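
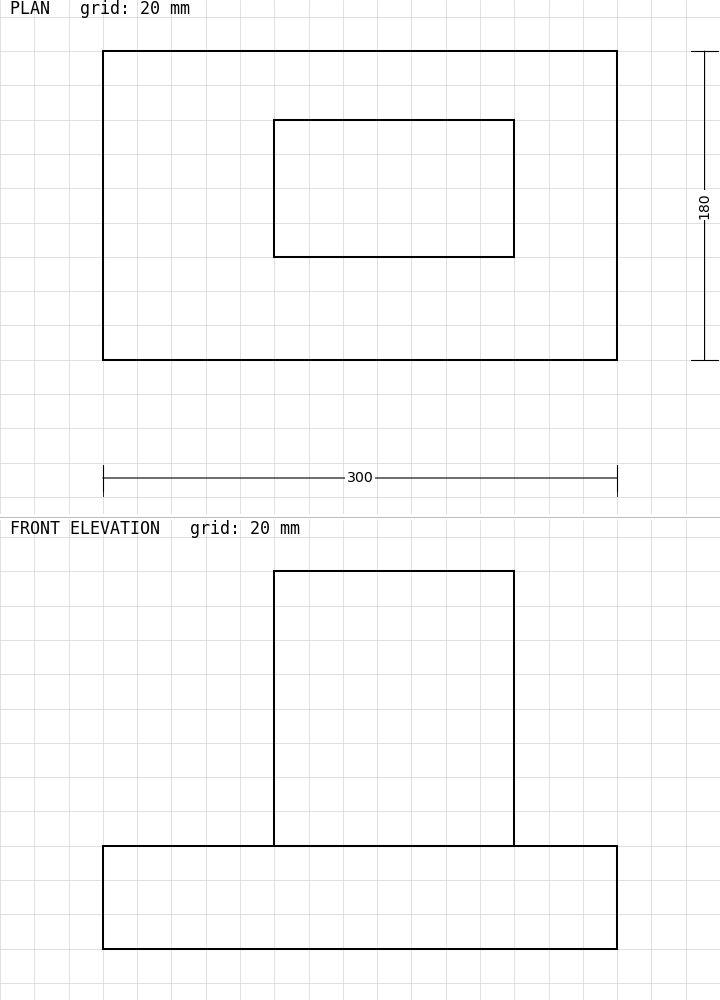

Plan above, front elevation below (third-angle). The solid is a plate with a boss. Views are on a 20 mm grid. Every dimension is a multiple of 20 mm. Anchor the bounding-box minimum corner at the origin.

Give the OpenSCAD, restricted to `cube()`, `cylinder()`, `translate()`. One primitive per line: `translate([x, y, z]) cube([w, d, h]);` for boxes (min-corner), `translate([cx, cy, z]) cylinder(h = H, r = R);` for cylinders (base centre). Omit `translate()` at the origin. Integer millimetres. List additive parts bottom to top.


cube([300, 180, 60]);
translate([100, 60, 60]) cube([140, 80, 160]);


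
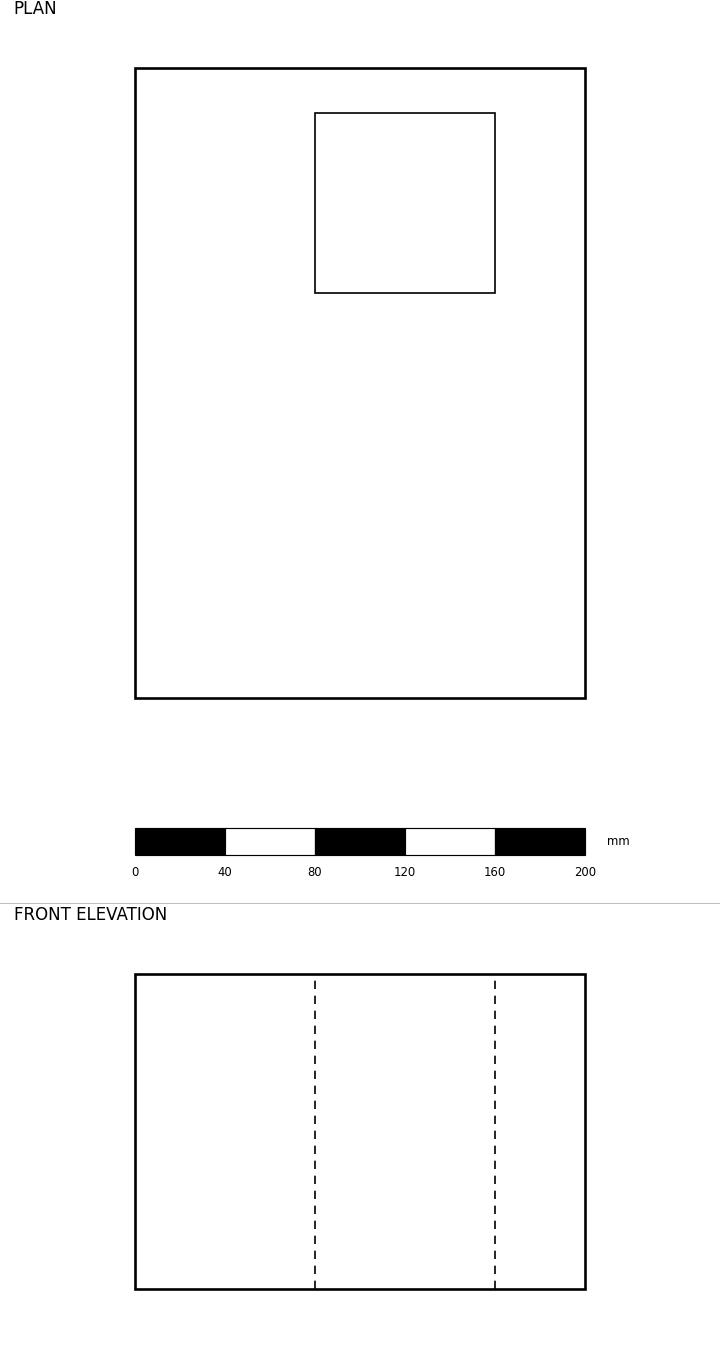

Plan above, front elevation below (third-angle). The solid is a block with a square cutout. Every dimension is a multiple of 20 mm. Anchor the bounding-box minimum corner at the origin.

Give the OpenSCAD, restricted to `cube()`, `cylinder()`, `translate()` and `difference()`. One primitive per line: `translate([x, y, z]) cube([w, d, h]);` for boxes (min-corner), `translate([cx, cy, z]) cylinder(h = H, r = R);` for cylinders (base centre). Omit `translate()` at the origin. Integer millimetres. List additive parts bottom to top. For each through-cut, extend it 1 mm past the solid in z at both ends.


difference() {
  cube([200, 280, 140]);
  translate([80, 180, -1]) cube([80, 80, 142]);
}


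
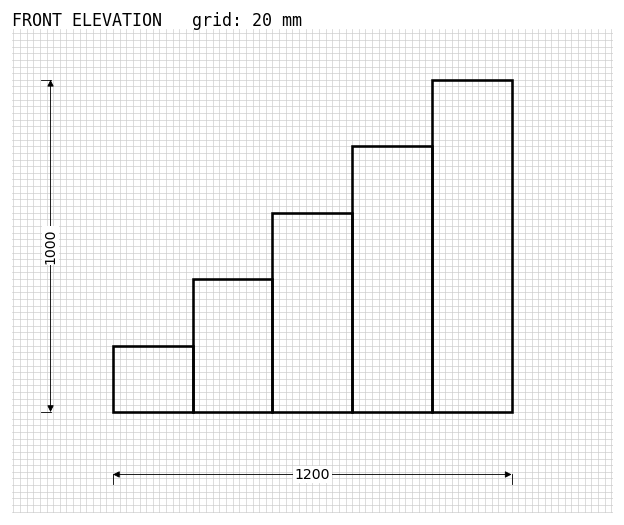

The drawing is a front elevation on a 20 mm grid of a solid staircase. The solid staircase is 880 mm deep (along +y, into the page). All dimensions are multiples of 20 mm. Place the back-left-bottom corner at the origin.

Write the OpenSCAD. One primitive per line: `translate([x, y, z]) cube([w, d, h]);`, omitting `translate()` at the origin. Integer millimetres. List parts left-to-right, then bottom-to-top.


cube([240, 880, 200]);
translate([240, 0, 0]) cube([240, 880, 400]);
translate([480, 0, 0]) cube([240, 880, 600]);
translate([720, 0, 0]) cube([240, 880, 800]);
translate([960, 0, 0]) cube([240, 880, 1000]);


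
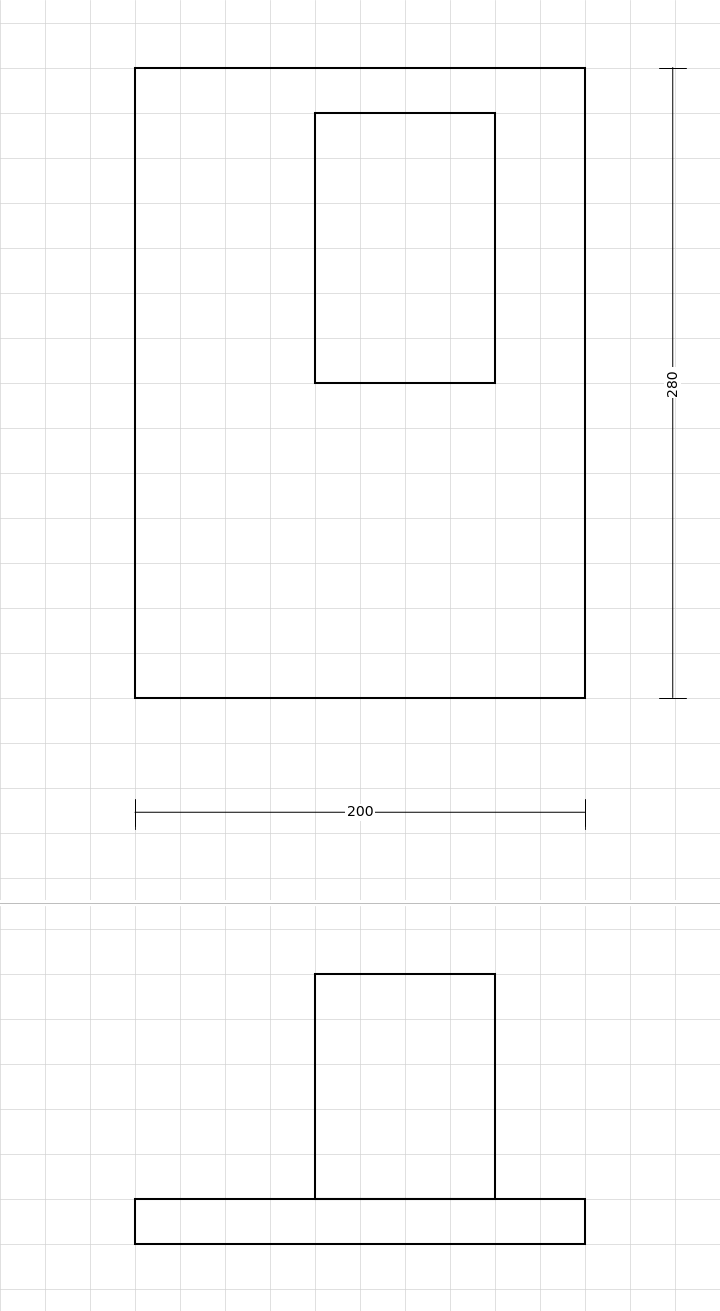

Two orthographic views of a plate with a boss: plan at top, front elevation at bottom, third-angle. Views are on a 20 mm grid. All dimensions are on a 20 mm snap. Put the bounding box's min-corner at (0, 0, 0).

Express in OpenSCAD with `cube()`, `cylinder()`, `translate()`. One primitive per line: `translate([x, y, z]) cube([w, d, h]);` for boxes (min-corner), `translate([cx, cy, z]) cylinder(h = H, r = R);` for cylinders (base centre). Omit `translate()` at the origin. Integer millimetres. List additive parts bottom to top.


cube([200, 280, 20]);
translate([80, 140, 20]) cube([80, 120, 100]);


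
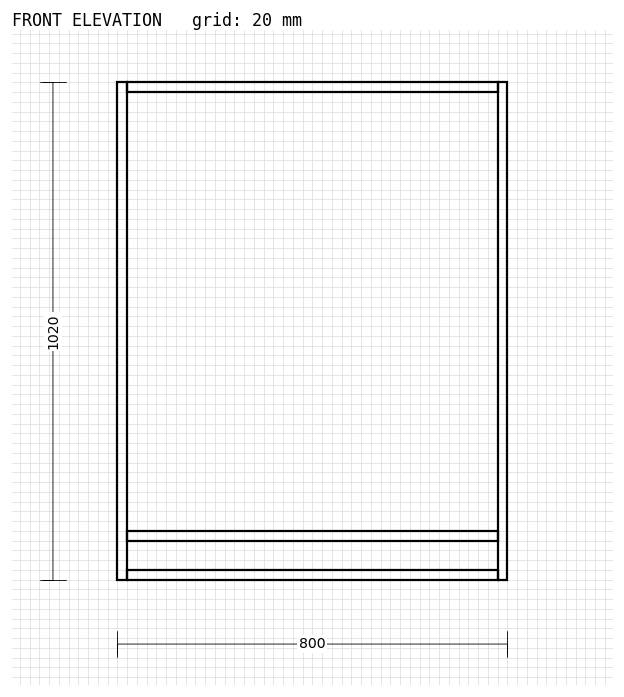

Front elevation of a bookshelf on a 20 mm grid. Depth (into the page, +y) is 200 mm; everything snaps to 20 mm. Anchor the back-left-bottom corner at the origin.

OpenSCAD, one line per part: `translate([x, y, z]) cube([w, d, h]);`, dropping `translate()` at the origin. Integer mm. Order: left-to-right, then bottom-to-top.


cube([20, 200, 1020]);
translate([20, 0, 0]) cube([760, 200, 20]);
translate([20, 0, 80]) cube([760, 200, 20]);
translate([20, 0, 1000]) cube([760, 200, 20]);
translate([780, 0, 0]) cube([20, 200, 1020]);


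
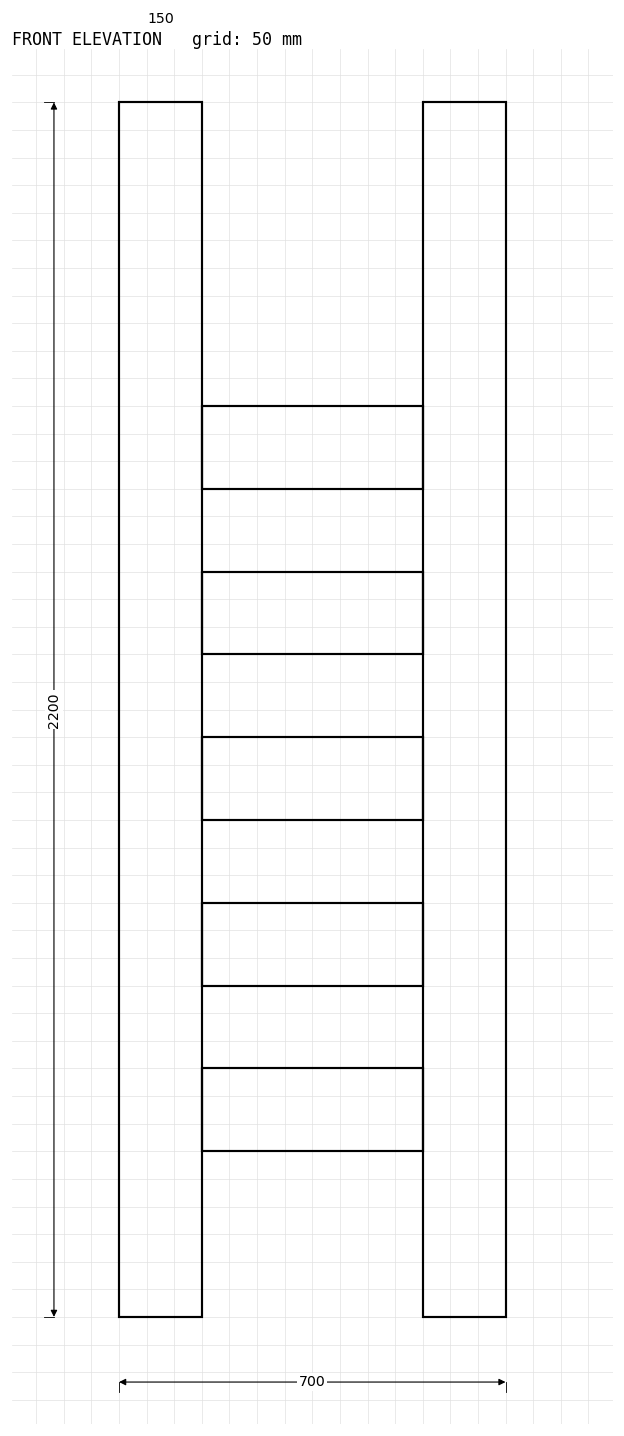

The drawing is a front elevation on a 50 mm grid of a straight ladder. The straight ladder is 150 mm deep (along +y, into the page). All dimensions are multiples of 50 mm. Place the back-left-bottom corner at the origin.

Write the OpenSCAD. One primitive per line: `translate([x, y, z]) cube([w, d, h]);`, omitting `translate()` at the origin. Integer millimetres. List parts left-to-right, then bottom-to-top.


cube([150, 150, 2200]);
translate([150, 0, 300]) cube([400, 150, 150]);
translate([150, 0, 600]) cube([400, 150, 150]);
translate([150, 0, 900]) cube([400, 150, 150]);
translate([150, 0, 1200]) cube([400, 150, 150]);
translate([150, 0, 1500]) cube([400, 150, 150]);
translate([550, 0, 0]) cube([150, 150, 2200]);


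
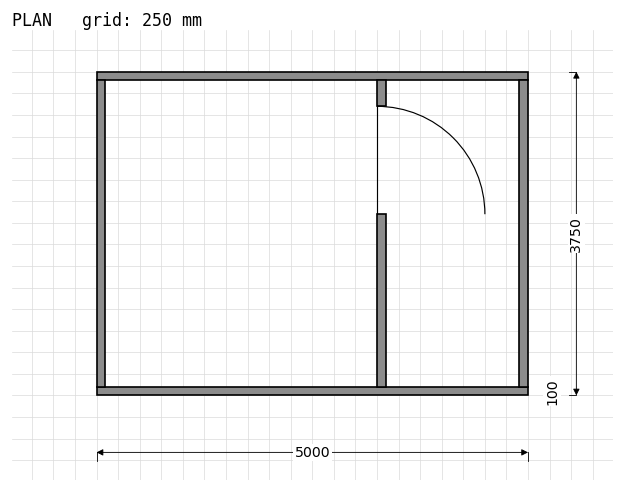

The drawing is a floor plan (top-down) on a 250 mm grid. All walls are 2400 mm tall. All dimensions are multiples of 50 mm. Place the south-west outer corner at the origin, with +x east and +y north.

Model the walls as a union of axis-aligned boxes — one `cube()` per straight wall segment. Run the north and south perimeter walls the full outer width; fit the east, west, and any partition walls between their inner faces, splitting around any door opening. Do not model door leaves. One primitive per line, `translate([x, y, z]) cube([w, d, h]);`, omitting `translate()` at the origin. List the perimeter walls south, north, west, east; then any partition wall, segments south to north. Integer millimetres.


cube([5000, 100, 2400]);
translate([0, 3650, 0]) cube([5000, 100, 2400]);
translate([0, 100, 0]) cube([100, 3550, 2400]);
translate([4900, 100, 0]) cube([100, 3550, 2400]);
translate([3250, 100, 0]) cube([100, 2000, 2400]);
translate([3250, 3350, 0]) cube([100, 300, 2400]);


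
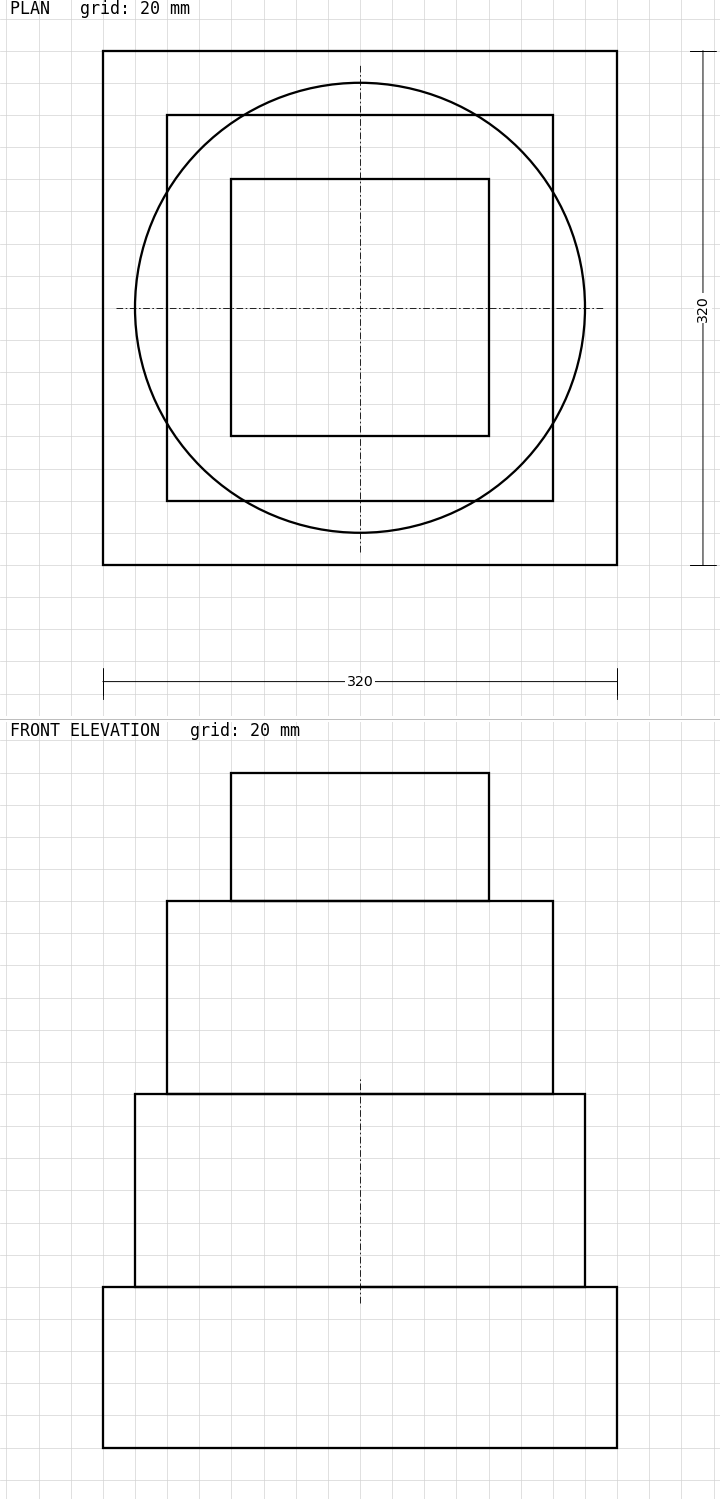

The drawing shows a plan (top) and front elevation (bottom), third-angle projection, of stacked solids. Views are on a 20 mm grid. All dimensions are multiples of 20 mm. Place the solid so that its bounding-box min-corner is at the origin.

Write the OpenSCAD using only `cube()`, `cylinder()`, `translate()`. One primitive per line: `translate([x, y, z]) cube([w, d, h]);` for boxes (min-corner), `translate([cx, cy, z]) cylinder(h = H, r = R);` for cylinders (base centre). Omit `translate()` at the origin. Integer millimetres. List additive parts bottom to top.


cube([320, 320, 100]);
translate([160, 160, 100]) cylinder(h = 120, r = 140);
translate([40, 40, 220]) cube([240, 240, 120]);
translate([80, 80, 340]) cube([160, 160, 80]);


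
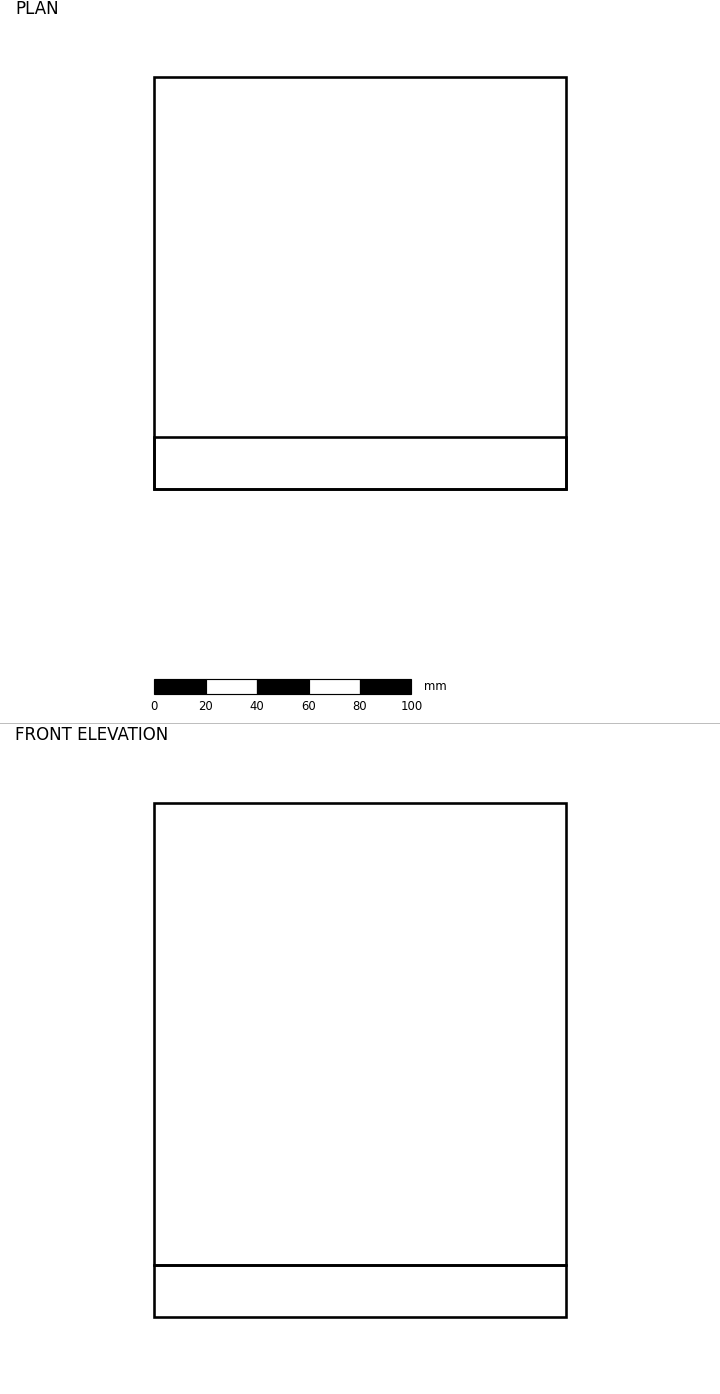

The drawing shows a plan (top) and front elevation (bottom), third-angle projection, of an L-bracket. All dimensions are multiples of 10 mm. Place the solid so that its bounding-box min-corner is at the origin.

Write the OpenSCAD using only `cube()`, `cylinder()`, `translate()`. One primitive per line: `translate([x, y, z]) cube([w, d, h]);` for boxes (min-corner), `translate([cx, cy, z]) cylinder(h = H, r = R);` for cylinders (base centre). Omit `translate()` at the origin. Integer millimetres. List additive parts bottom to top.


cube([160, 160, 20]);
translate([0, 0, 20]) cube([160, 20, 180]);


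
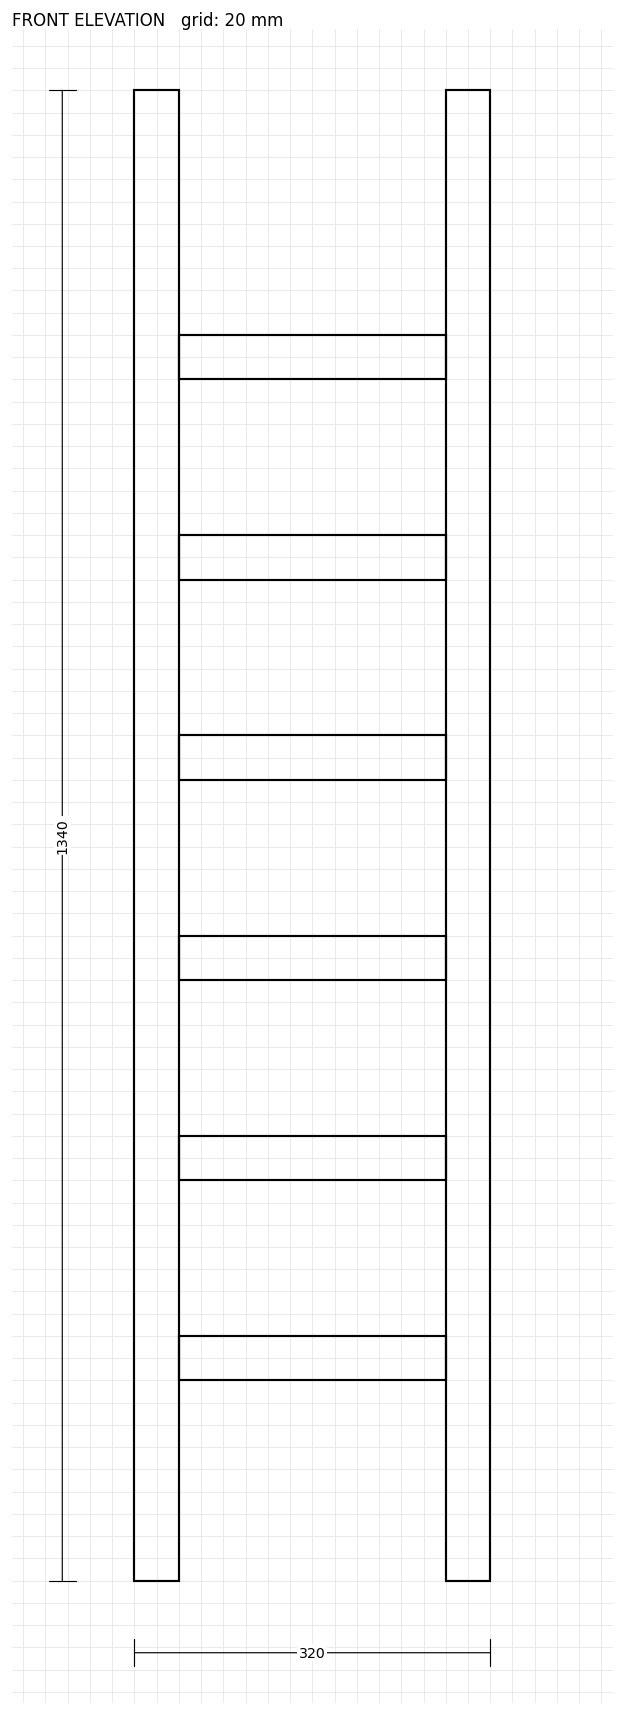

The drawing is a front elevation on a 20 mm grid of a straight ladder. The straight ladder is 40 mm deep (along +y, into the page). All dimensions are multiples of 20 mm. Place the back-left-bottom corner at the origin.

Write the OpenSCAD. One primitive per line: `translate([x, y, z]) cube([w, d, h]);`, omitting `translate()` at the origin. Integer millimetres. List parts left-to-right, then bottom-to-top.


cube([40, 40, 1340]);
translate([40, 0, 180]) cube([240, 40, 40]);
translate([40, 0, 360]) cube([240, 40, 40]);
translate([40, 0, 540]) cube([240, 40, 40]);
translate([40, 0, 720]) cube([240, 40, 40]);
translate([40, 0, 900]) cube([240, 40, 40]);
translate([40, 0, 1080]) cube([240, 40, 40]);
translate([280, 0, 0]) cube([40, 40, 1340]);


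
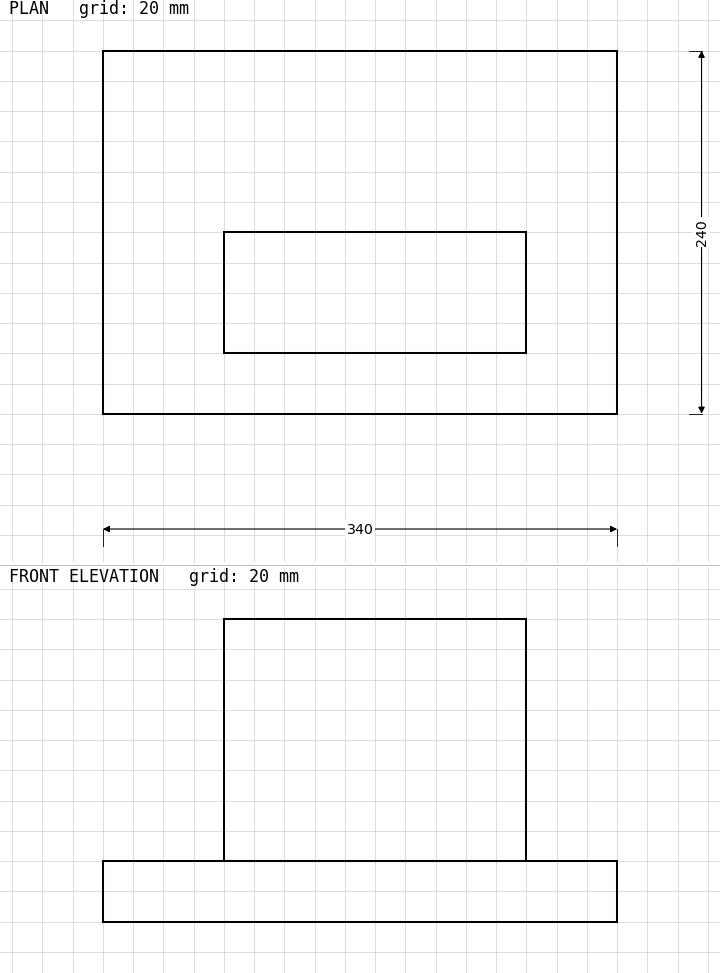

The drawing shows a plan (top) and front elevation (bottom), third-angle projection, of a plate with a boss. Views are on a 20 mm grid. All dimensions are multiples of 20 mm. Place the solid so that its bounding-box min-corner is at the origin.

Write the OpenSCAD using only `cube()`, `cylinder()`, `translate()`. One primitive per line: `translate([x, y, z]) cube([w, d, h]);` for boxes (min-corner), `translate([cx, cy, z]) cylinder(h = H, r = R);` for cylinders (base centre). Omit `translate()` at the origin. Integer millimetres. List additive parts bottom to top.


cube([340, 240, 40]);
translate([80, 40, 40]) cube([200, 80, 160]);


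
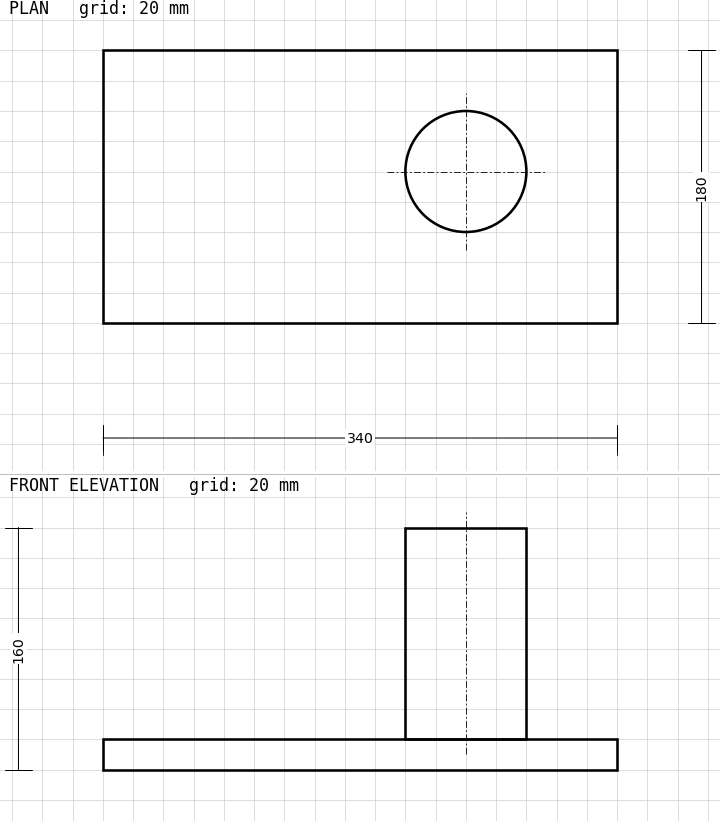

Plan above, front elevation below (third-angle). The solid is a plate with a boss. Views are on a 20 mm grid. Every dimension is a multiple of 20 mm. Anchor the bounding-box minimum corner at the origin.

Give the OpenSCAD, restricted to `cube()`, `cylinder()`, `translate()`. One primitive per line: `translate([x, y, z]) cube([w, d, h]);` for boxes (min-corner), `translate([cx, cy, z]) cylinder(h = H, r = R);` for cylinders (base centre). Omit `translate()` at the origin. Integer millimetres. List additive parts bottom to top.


cube([340, 180, 20]);
translate([240, 100, 20]) cylinder(h = 140, r = 40);


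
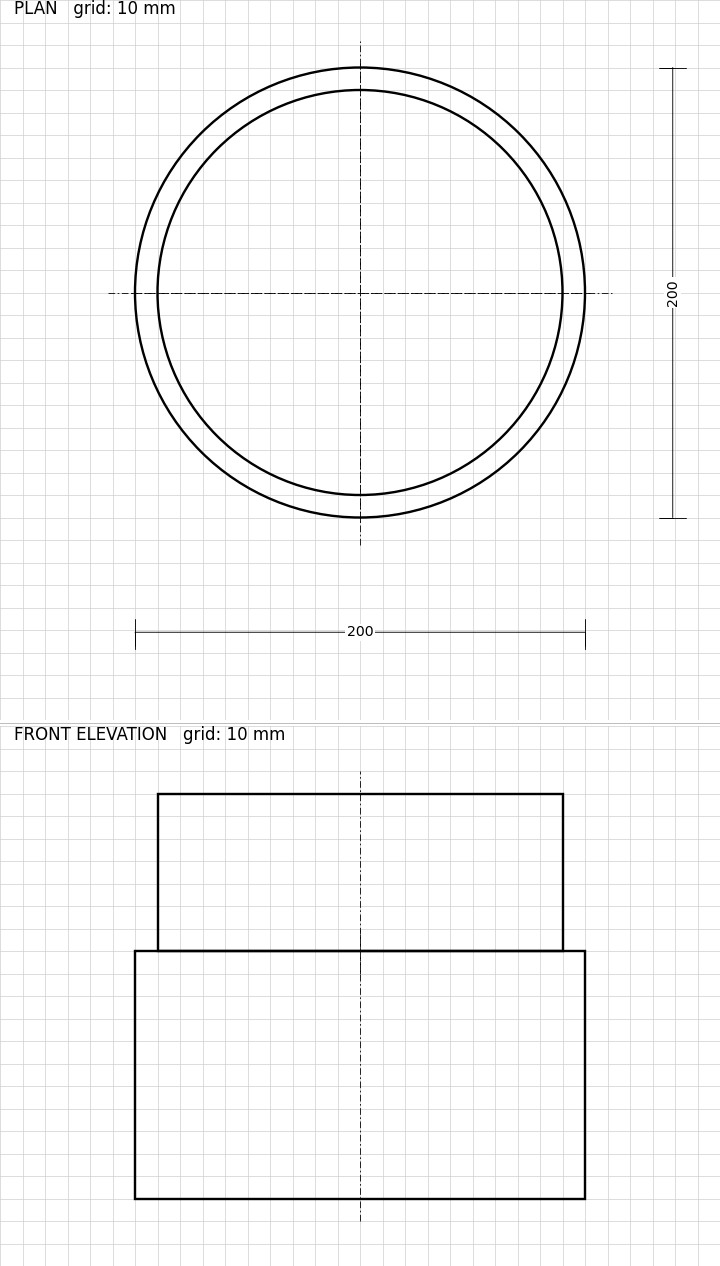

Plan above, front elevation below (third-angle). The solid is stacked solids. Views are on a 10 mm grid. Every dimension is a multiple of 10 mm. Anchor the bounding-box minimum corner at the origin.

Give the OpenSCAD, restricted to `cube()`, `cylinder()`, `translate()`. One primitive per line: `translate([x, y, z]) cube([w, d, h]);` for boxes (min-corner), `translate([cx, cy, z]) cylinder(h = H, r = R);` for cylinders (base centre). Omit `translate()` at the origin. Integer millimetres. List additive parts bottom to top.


translate([100, 100, 0]) cylinder(h = 110, r = 100);
translate([100, 100, 110]) cylinder(h = 70, r = 90);


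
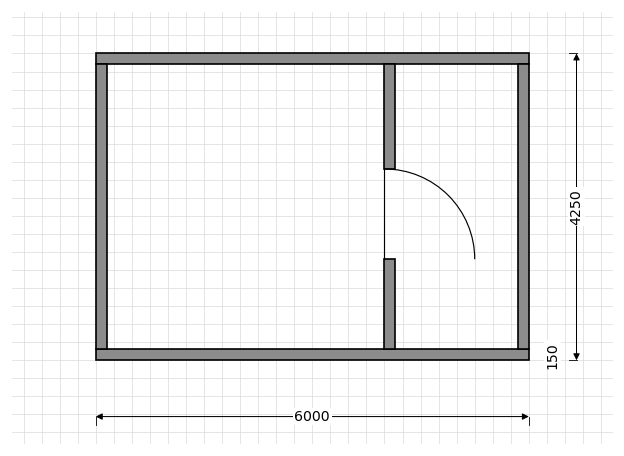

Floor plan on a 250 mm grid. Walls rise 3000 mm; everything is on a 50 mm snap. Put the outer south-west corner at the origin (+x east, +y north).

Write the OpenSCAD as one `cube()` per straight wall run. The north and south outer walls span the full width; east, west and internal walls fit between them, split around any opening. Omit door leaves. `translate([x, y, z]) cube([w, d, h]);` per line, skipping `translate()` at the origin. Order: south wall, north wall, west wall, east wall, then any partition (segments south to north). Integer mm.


cube([6000, 150, 3000]);
translate([0, 4100, 0]) cube([6000, 150, 3000]);
translate([0, 150, 0]) cube([150, 3950, 3000]);
translate([5850, 150, 0]) cube([150, 3950, 3000]);
translate([4000, 150, 0]) cube([150, 1250, 3000]);
translate([4000, 2650, 0]) cube([150, 1450, 3000]);


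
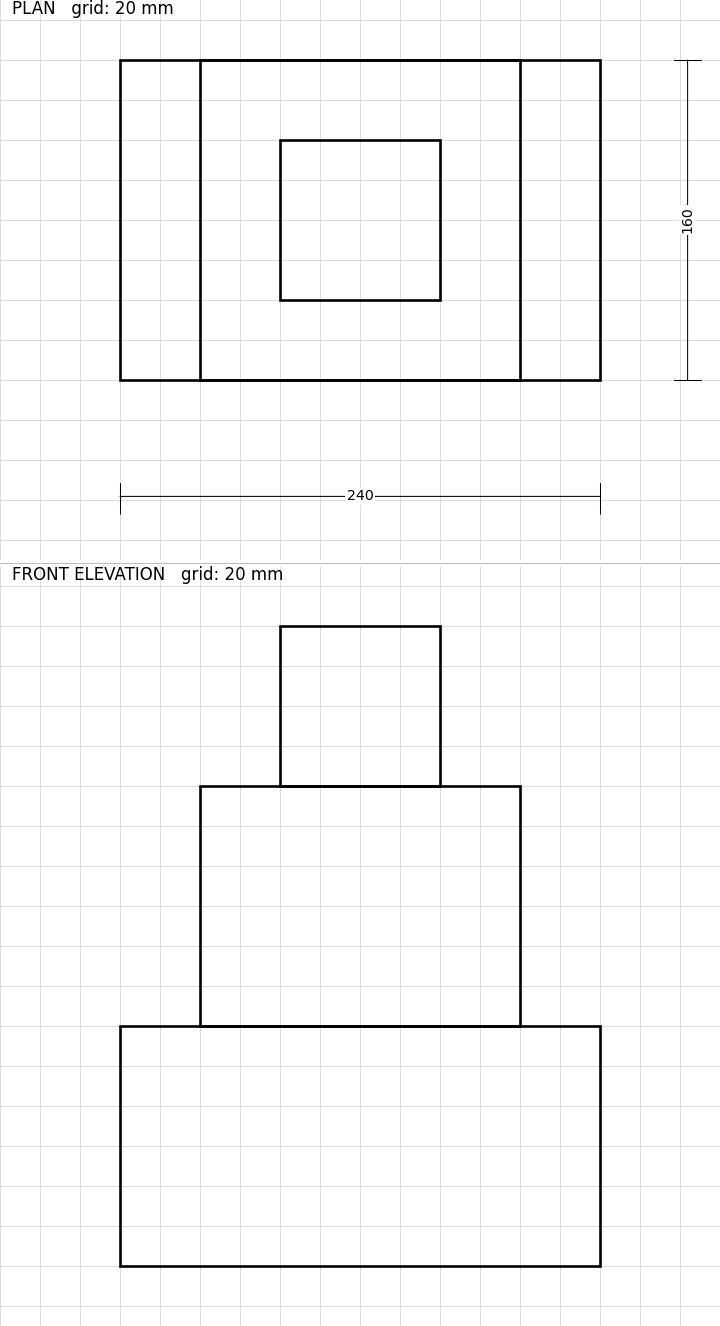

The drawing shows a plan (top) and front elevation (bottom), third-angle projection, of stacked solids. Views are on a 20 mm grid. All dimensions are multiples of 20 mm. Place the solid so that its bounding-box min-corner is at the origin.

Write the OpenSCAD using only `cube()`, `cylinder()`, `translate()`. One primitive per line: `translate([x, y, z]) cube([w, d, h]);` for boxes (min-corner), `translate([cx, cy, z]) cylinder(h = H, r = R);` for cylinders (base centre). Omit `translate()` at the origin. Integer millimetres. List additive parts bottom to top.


cube([240, 160, 120]);
translate([40, 0, 120]) cube([160, 160, 120]);
translate([80, 40, 240]) cube([80, 80, 80]);


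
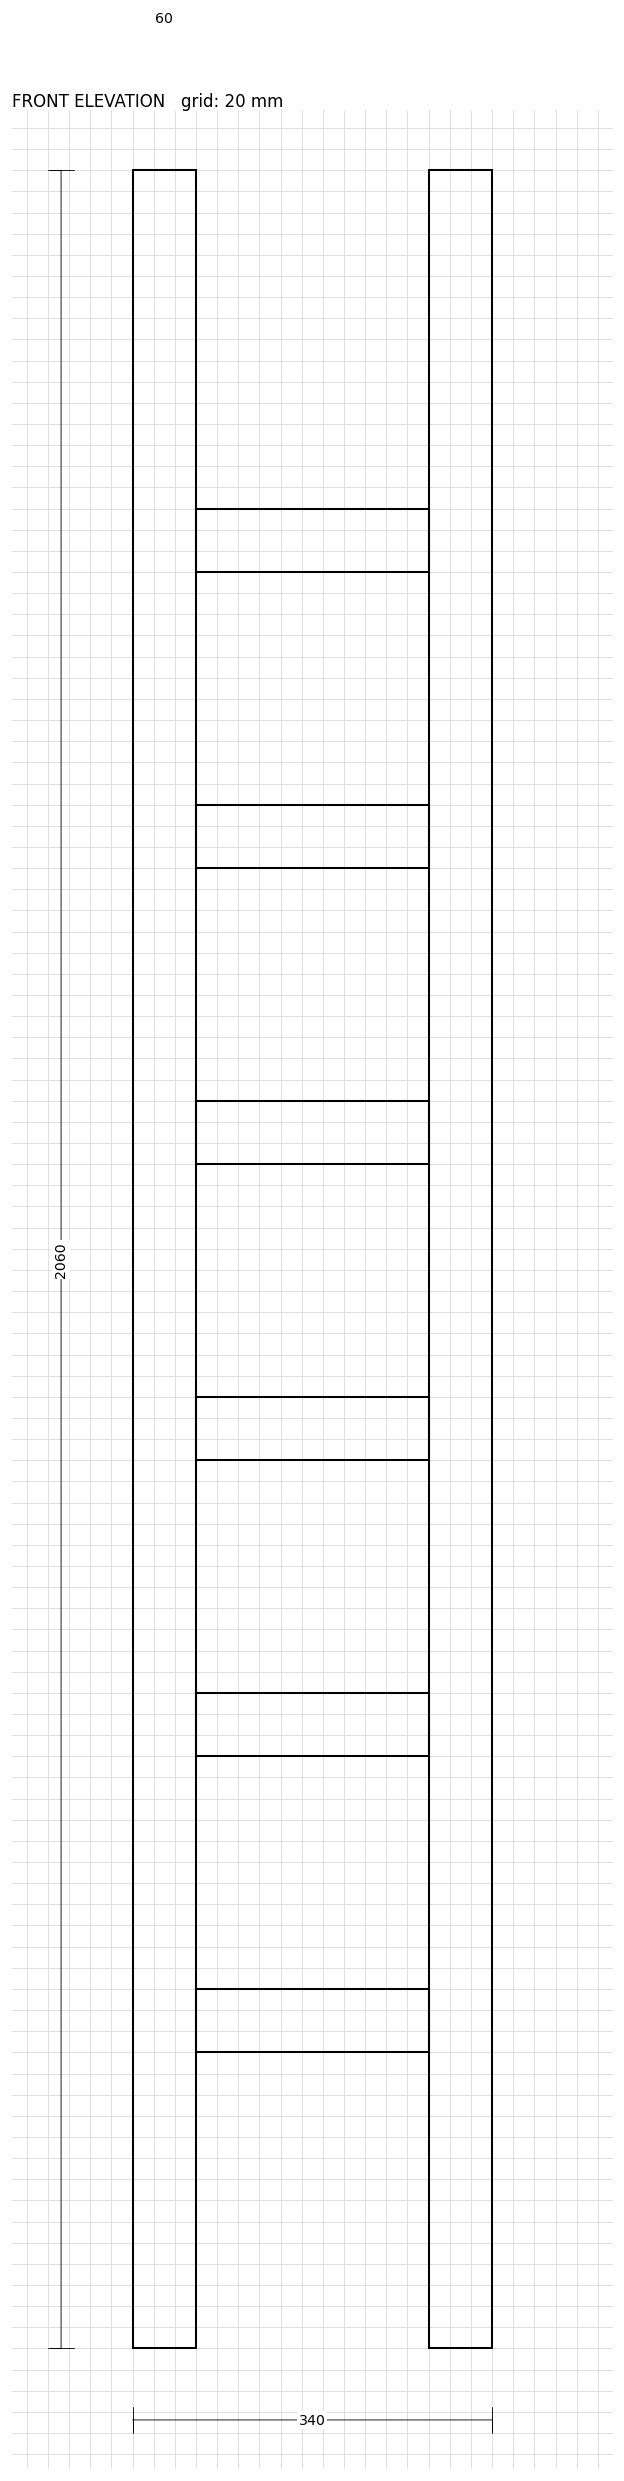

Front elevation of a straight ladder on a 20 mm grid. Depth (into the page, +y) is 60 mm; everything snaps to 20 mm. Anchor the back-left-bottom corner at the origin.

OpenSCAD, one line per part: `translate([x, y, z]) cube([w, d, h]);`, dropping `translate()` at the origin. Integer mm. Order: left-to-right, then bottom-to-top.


cube([60, 60, 2060]);
translate([60, 0, 280]) cube([220, 60, 60]);
translate([60, 0, 560]) cube([220, 60, 60]);
translate([60, 0, 840]) cube([220, 60, 60]);
translate([60, 0, 1120]) cube([220, 60, 60]);
translate([60, 0, 1400]) cube([220, 60, 60]);
translate([60, 0, 1680]) cube([220, 60, 60]);
translate([280, 0, 0]) cube([60, 60, 2060]);


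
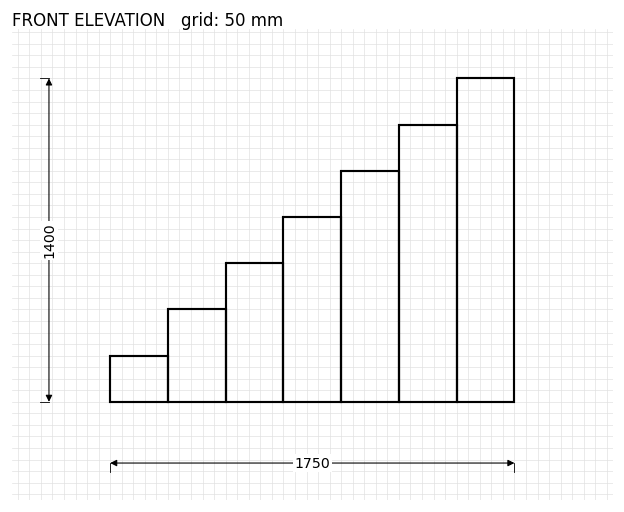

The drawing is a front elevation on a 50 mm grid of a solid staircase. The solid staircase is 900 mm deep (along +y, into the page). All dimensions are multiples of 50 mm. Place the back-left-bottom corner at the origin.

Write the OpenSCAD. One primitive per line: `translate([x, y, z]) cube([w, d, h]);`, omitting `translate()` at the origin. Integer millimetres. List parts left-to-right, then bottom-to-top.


cube([250, 900, 200]);
translate([250, 0, 0]) cube([250, 900, 400]);
translate([500, 0, 0]) cube([250, 900, 600]);
translate([750, 0, 0]) cube([250, 900, 800]);
translate([1000, 0, 0]) cube([250, 900, 1000]);
translate([1250, 0, 0]) cube([250, 900, 1200]);
translate([1500, 0, 0]) cube([250, 900, 1400]);


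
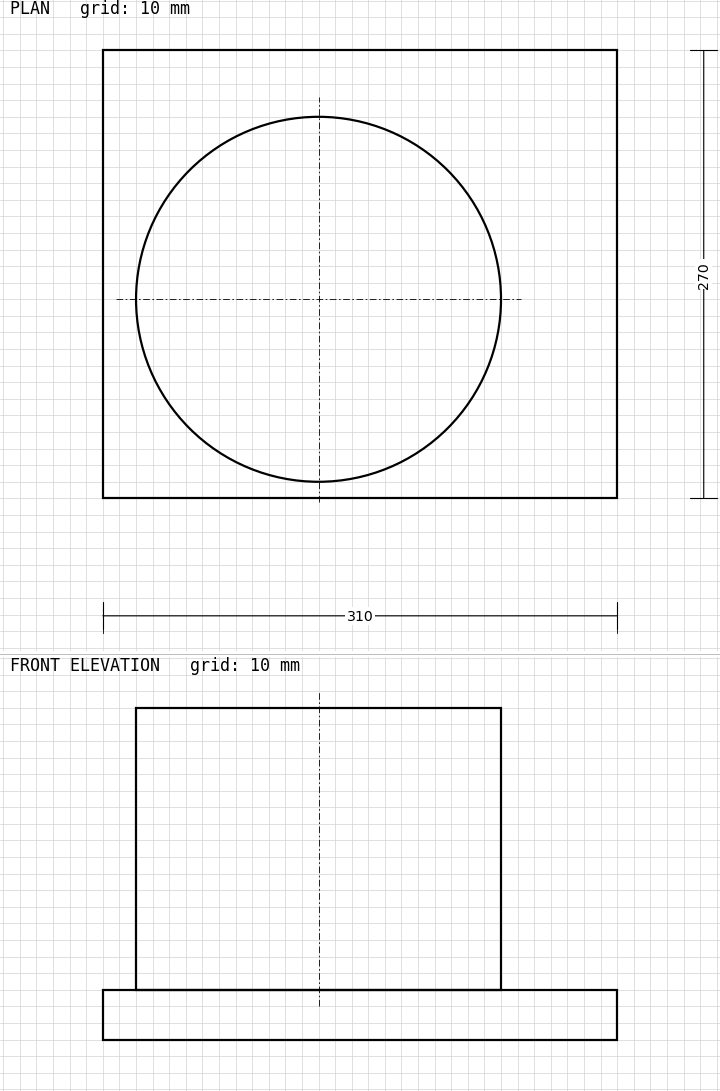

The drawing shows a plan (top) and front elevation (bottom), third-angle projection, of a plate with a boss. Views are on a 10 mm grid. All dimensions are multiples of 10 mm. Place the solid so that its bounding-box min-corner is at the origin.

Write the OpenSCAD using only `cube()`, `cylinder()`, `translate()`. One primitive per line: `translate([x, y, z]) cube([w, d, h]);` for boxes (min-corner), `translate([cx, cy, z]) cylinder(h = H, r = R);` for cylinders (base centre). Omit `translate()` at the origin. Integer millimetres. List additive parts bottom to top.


cube([310, 270, 30]);
translate([130, 120, 30]) cylinder(h = 170, r = 110);


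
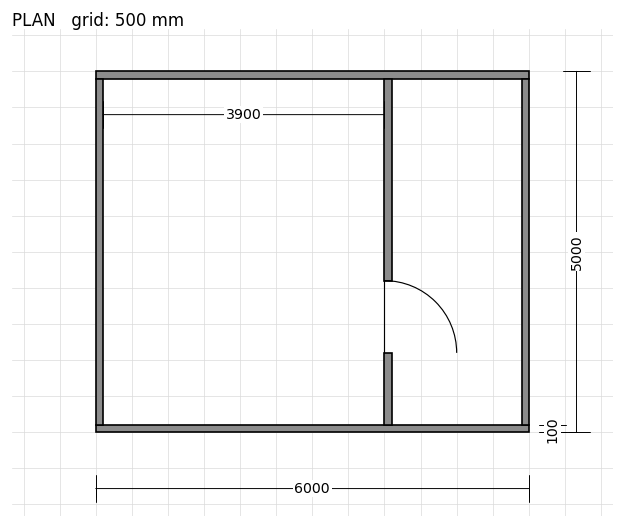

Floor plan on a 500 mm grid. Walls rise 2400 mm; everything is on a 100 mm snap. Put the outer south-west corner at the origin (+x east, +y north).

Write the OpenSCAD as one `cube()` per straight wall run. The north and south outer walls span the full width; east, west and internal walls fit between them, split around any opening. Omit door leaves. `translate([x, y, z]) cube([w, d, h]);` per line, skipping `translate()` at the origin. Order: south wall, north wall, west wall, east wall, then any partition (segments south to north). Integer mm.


cube([6000, 100, 2400]);
translate([0, 4900, 0]) cube([6000, 100, 2400]);
translate([0, 100, 0]) cube([100, 4800, 2400]);
translate([5900, 100, 0]) cube([100, 4800, 2400]);
translate([4000, 100, 0]) cube([100, 1000, 2400]);
translate([4000, 2100, 0]) cube([100, 2800, 2400]);


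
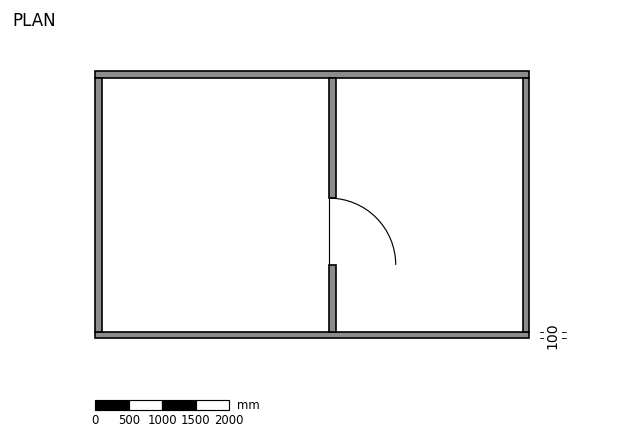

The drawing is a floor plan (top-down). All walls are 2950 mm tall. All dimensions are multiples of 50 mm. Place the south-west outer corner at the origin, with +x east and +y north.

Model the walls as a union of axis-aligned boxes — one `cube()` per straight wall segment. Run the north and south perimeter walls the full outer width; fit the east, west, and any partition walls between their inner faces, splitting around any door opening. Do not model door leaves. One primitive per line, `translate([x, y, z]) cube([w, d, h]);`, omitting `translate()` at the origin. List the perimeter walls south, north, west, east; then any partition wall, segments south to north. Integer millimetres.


cube([6500, 100, 2950]);
translate([0, 3900, 0]) cube([6500, 100, 2950]);
translate([0, 100, 0]) cube([100, 3800, 2950]);
translate([6400, 100, 0]) cube([100, 3800, 2950]);
translate([3500, 100, 0]) cube([100, 1000, 2950]);
translate([3500, 2100, 0]) cube([100, 1800, 2950]);


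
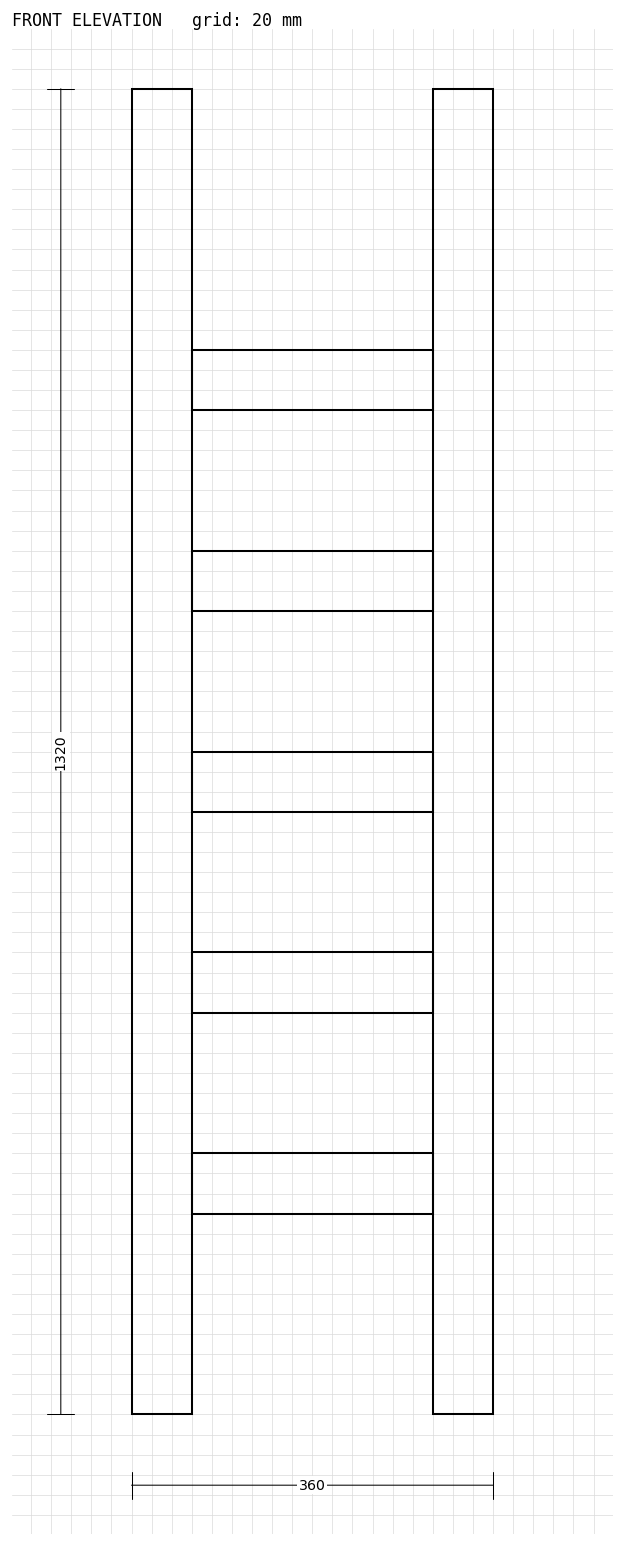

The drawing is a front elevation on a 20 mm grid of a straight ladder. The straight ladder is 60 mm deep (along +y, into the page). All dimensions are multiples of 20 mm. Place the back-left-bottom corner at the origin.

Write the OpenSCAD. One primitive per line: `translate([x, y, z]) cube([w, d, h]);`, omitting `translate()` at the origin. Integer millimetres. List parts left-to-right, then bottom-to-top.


cube([60, 60, 1320]);
translate([60, 0, 200]) cube([240, 60, 60]);
translate([60, 0, 400]) cube([240, 60, 60]);
translate([60, 0, 600]) cube([240, 60, 60]);
translate([60, 0, 800]) cube([240, 60, 60]);
translate([60, 0, 1000]) cube([240, 60, 60]);
translate([300, 0, 0]) cube([60, 60, 1320]);


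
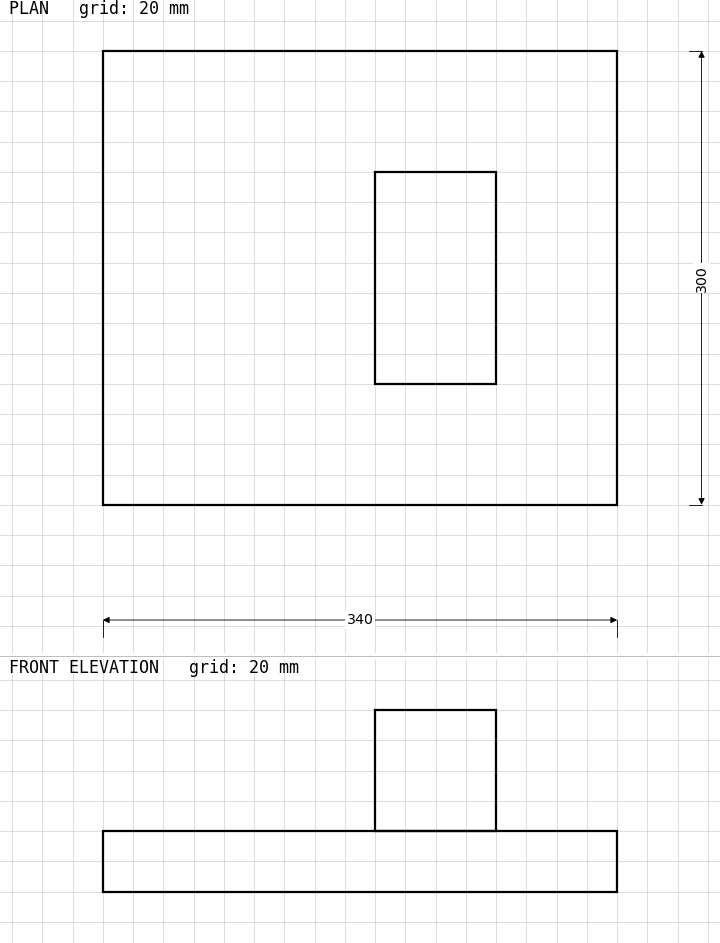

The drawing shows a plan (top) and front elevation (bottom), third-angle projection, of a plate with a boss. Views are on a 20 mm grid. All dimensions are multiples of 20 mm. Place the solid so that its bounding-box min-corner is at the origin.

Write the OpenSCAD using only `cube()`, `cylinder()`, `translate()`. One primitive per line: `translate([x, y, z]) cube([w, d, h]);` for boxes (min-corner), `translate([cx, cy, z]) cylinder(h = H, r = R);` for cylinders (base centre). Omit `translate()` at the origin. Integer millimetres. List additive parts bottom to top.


cube([340, 300, 40]);
translate([180, 80, 40]) cube([80, 140, 80]);


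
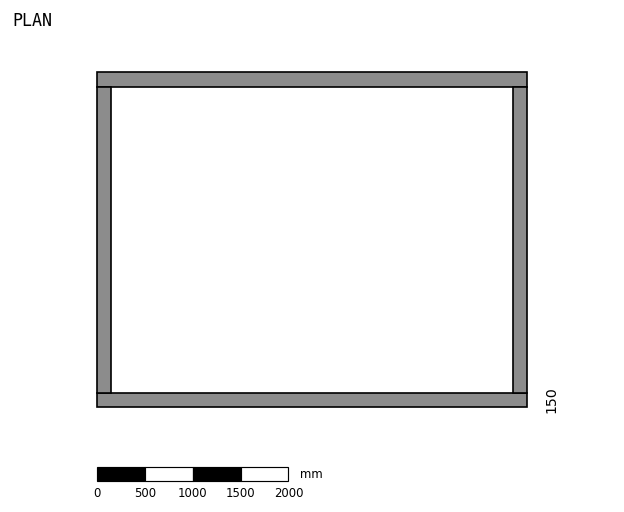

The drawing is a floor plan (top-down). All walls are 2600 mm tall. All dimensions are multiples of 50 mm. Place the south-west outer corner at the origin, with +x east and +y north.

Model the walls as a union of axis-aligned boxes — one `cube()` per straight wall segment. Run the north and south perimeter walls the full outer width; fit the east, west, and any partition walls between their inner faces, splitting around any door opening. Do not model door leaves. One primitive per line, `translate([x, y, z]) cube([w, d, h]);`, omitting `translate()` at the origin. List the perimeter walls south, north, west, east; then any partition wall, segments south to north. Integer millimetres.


cube([4500, 150, 2600]);
translate([0, 3350, 0]) cube([4500, 150, 2600]);
translate([0, 150, 0]) cube([150, 3200, 2600]);
translate([4350, 150, 0]) cube([150, 3200, 2600]);


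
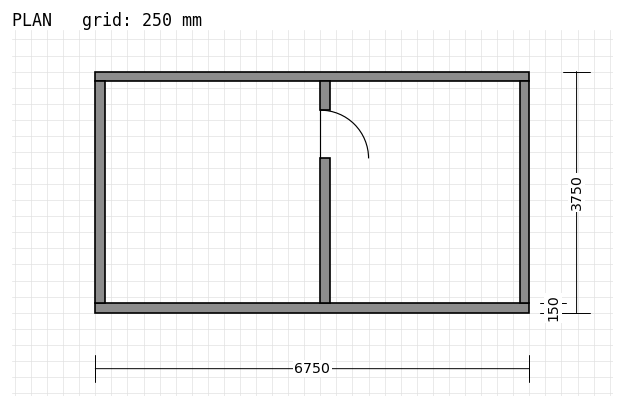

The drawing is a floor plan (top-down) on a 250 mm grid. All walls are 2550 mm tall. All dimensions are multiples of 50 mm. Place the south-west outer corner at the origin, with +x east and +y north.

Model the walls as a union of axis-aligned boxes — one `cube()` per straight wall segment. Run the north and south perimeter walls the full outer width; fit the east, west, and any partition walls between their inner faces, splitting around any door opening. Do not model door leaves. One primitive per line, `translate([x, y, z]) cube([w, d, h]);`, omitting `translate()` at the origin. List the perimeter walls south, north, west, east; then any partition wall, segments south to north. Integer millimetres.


cube([6750, 150, 2550]);
translate([0, 3600, 0]) cube([6750, 150, 2550]);
translate([0, 150, 0]) cube([150, 3450, 2550]);
translate([6600, 150, 0]) cube([150, 3450, 2550]);
translate([3500, 150, 0]) cube([150, 2250, 2550]);
translate([3500, 3150, 0]) cube([150, 450, 2550]);


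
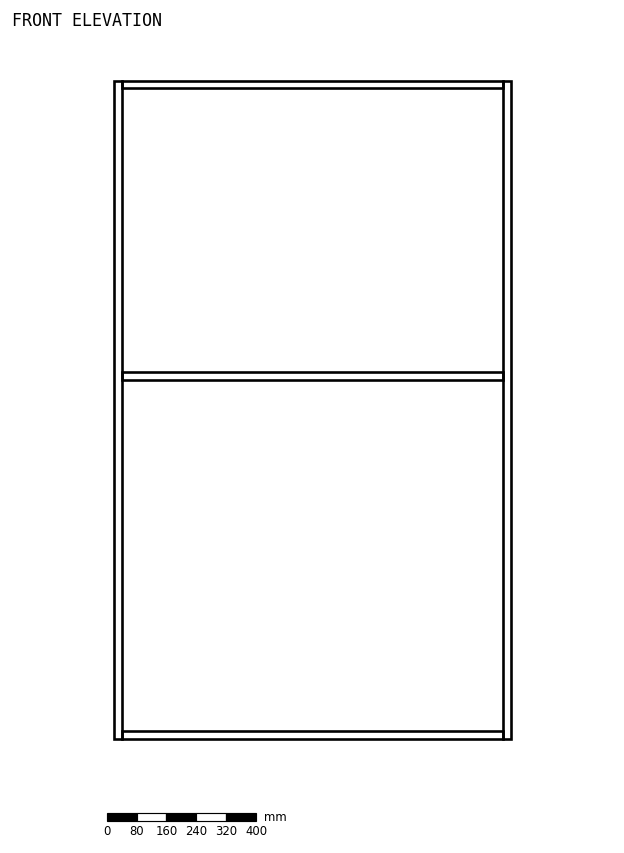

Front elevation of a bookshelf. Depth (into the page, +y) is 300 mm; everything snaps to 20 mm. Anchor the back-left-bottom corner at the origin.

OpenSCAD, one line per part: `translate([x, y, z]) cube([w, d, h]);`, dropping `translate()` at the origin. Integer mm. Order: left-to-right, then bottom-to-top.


cube([20, 300, 1760]);
translate([20, 0, 0]) cube([1020, 300, 20]);
translate([20, 0, 960]) cube([1020, 300, 20]);
translate([20, 0, 1740]) cube([1020, 300, 20]);
translate([1040, 0, 0]) cube([20, 300, 1760]);


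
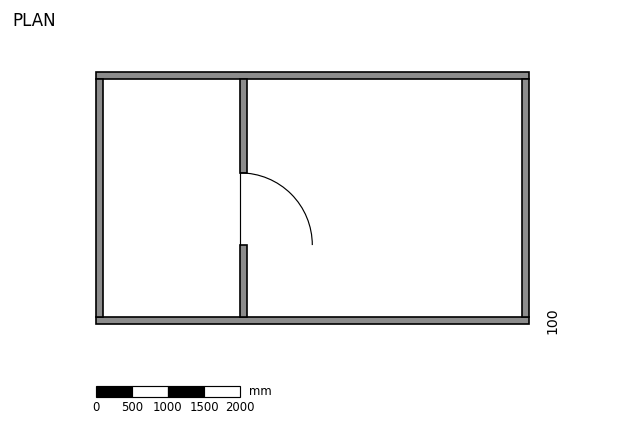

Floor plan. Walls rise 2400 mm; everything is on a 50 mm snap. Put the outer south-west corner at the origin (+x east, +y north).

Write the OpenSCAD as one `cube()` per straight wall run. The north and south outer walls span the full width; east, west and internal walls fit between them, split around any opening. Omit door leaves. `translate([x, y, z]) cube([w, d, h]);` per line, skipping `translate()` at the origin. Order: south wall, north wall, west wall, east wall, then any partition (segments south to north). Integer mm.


cube([6000, 100, 2400]);
translate([0, 3400, 0]) cube([6000, 100, 2400]);
translate([0, 100, 0]) cube([100, 3300, 2400]);
translate([5900, 100, 0]) cube([100, 3300, 2400]);
translate([2000, 100, 0]) cube([100, 1000, 2400]);
translate([2000, 2100, 0]) cube([100, 1300, 2400]);


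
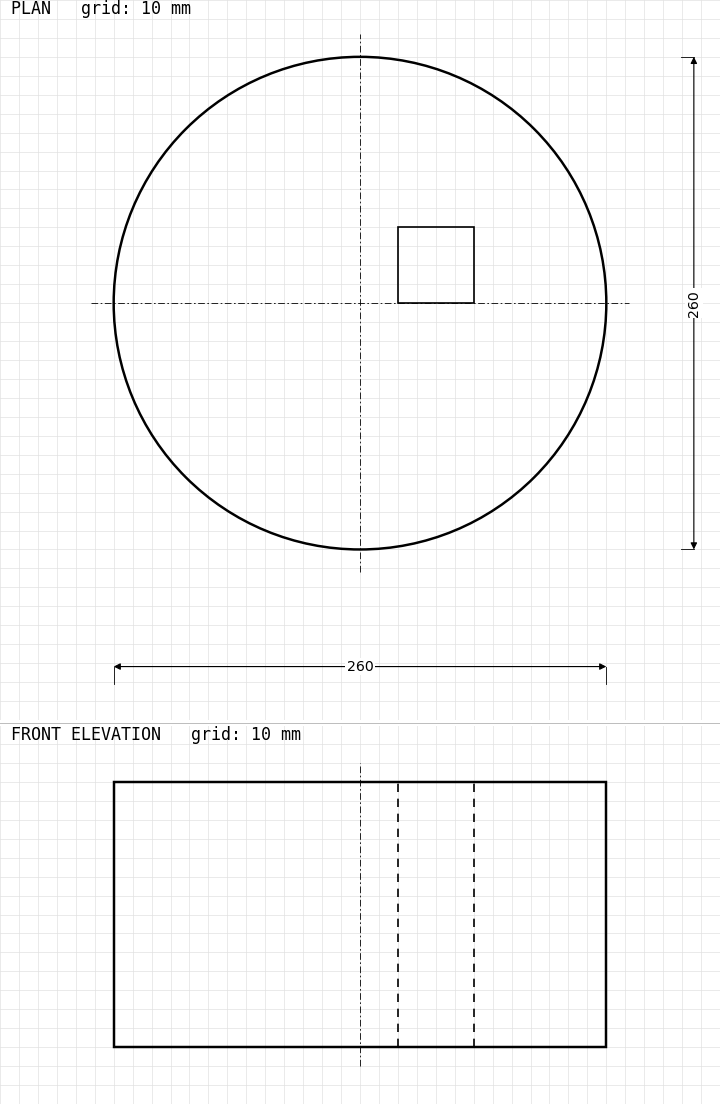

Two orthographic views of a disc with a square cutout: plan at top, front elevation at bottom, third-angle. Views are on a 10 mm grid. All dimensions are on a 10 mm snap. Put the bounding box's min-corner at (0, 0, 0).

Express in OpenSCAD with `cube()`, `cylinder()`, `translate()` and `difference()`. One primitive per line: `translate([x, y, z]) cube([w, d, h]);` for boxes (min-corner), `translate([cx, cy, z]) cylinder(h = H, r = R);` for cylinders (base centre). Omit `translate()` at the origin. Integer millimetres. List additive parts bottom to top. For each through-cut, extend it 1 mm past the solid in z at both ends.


difference() {
  translate([130, 130, 0]) cylinder(h = 140, r = 130);
  translate([150, 130, -1]) cube([40, 40, 142]);
}


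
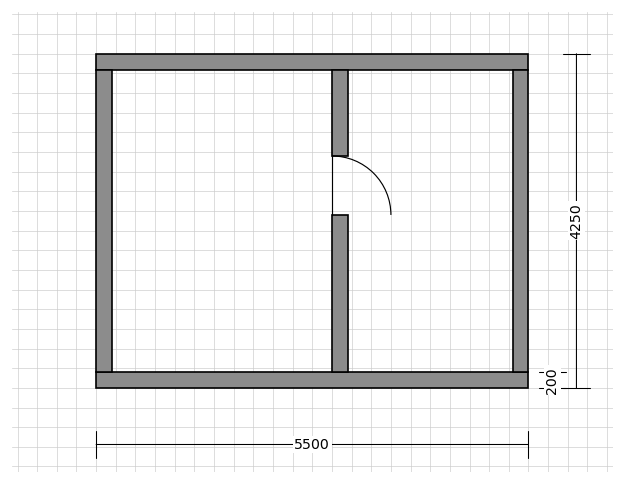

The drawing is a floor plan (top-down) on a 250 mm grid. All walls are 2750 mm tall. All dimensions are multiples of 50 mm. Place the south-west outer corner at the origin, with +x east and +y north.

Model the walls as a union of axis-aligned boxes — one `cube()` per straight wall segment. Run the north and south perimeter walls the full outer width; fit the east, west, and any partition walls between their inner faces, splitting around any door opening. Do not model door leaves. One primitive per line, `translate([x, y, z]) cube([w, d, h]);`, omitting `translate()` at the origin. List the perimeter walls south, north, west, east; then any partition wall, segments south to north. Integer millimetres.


cube([5500, 200, 2750]);
translate([0, 4050, 0]) cube([5500, 200, 2750]);
translate([0, 200, 0]) cube([200, 3850, 2750]);
translate([5300, 200, 0]) cube([200, 3850, 2750]);
translate([3000, 200, 0]) cube([200, 2000, 2750]);
translate([3000, 2950, 0]) cube([200, 1100, 2750]);


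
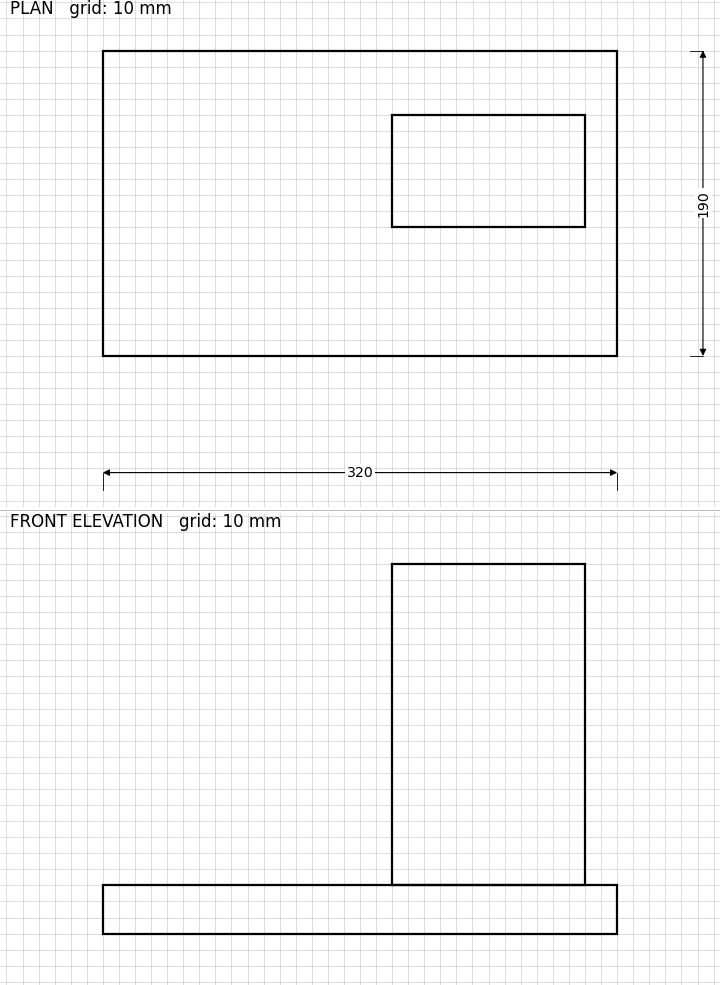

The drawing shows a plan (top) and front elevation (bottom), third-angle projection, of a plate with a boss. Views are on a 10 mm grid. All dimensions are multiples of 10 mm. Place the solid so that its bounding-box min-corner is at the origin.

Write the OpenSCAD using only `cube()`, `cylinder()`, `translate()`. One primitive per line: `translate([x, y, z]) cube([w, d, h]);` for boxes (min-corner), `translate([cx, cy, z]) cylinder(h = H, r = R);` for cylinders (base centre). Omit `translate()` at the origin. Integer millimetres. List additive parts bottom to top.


cube([320, 190, 30]);
translate([180, 80, 30]) cube([120, 70, 200]);


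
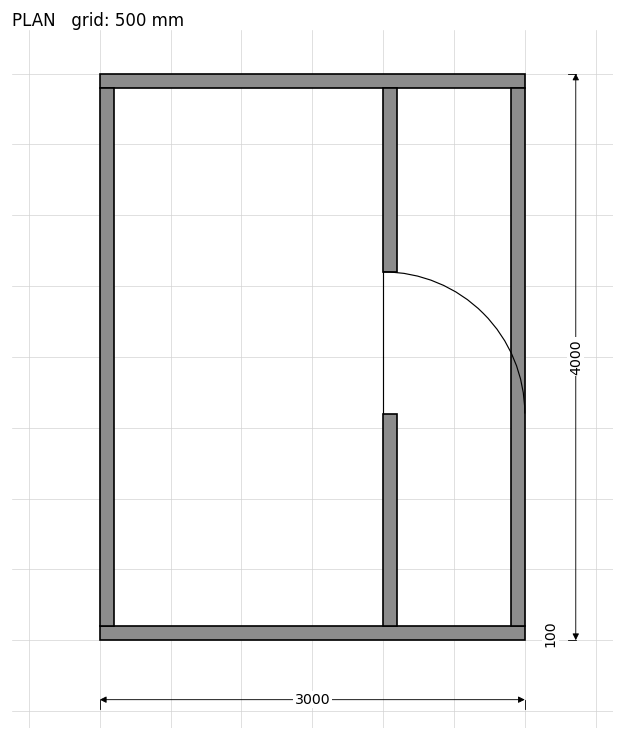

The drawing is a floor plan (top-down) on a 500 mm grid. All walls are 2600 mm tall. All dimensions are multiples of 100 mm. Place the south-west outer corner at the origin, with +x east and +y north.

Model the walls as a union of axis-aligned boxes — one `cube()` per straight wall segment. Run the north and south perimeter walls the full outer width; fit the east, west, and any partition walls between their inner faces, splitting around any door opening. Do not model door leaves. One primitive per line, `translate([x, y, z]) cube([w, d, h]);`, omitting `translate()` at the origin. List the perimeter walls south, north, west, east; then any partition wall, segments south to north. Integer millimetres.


cube([3000, 100, 2600]);
translate([0, 3900, 0]) cube([3000, 100, 2600]);
translate([0, 100, 0]) cube([100, 3800, 2600]);
translate([2900, 100, 0]) cube([100, 3800, 2600]);
translate([2000, 100, 0]) cube([100, 1500, 2600]);
translate([2000, 2600, 0]) cube([100, 1300, 2600]);


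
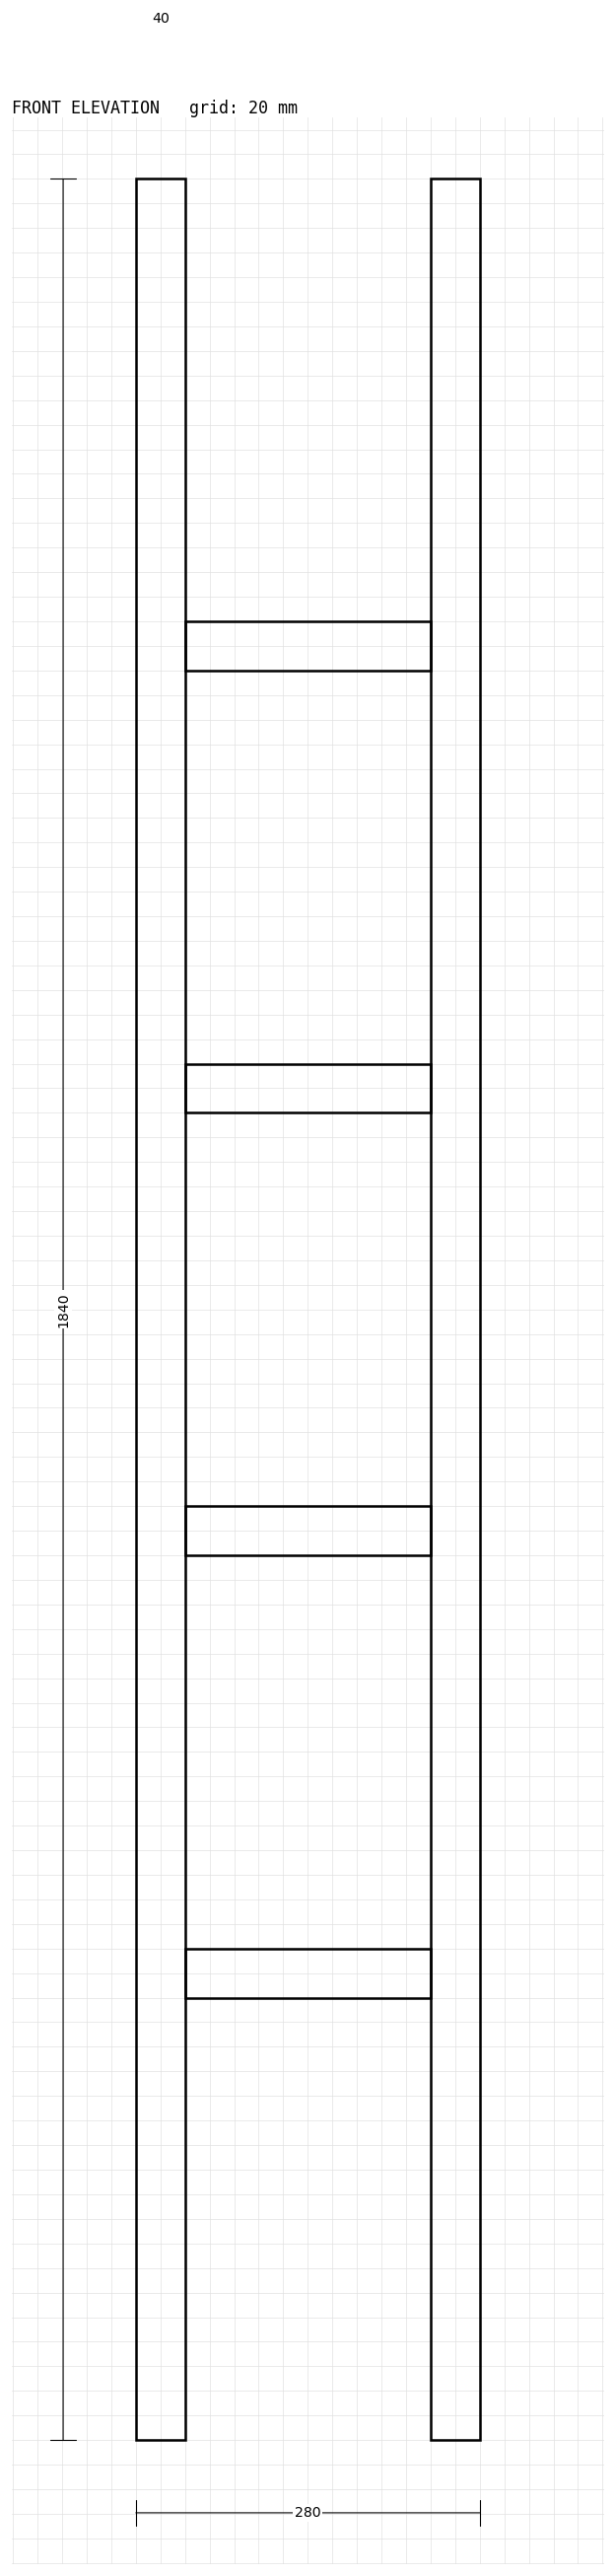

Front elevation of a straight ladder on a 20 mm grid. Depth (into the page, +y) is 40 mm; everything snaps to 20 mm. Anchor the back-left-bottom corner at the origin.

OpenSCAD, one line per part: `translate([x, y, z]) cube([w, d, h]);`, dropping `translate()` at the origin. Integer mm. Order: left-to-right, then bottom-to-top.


cube([40, 40, 1840]);
translate([40, 0, 360]) cube([200, 40, 40]);
translate([40, 0, 720]) cube([200, 40, 40]);
translate([40, 0, 1080]) cube([200, 40, 40]);
translate([40, 0, 1440]) cube([200, 40, 40]);
translate([240, 0, 0]) cube([40, 40, 1840]);


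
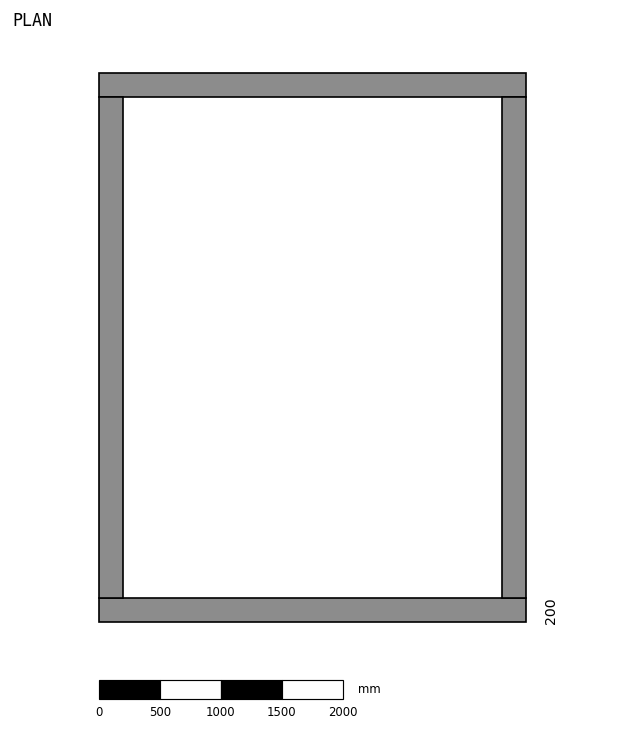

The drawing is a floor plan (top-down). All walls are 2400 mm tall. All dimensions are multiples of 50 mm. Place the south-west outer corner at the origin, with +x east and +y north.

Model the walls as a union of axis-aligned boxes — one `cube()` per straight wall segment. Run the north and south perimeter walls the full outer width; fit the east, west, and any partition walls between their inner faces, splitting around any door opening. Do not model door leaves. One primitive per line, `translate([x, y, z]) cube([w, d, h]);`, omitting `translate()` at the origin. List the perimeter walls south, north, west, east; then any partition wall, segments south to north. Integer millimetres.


cube([3500, 200, 2400]);
translate([0, 4300, 0]) cube([3500, 200, 2400]);
translate([0, 200, 0]) cube([200, 4100, 2400]);
translate([3300, 200, 0]) cube([200, 4100, 2400]);


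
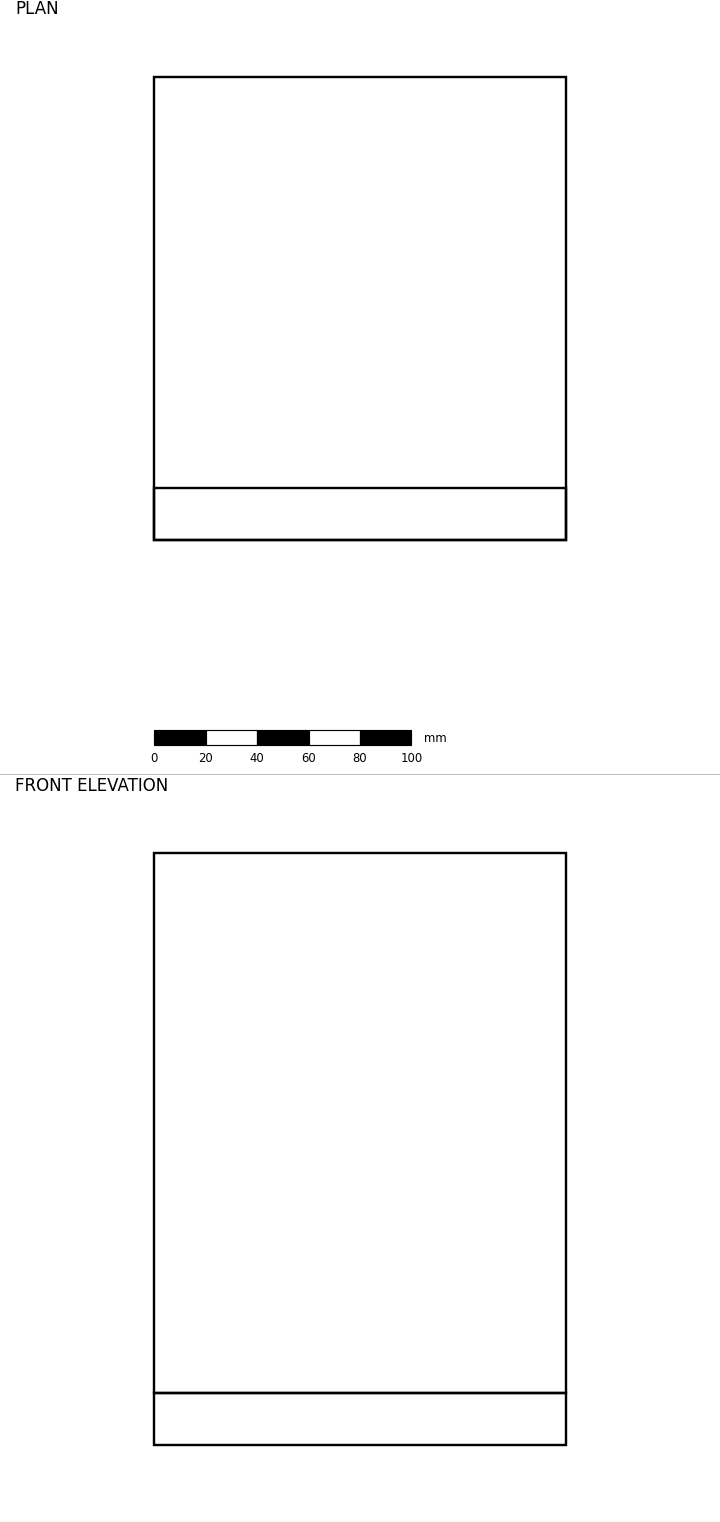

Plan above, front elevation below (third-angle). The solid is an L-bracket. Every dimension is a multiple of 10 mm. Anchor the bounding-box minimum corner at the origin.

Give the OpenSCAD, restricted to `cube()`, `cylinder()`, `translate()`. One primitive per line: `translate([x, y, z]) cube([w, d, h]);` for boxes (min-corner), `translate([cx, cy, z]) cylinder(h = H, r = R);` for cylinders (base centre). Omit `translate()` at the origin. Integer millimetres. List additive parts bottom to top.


cube([160, 180, 20]);
translate([0, 0, 20]) cube([160, 20, 210]);
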